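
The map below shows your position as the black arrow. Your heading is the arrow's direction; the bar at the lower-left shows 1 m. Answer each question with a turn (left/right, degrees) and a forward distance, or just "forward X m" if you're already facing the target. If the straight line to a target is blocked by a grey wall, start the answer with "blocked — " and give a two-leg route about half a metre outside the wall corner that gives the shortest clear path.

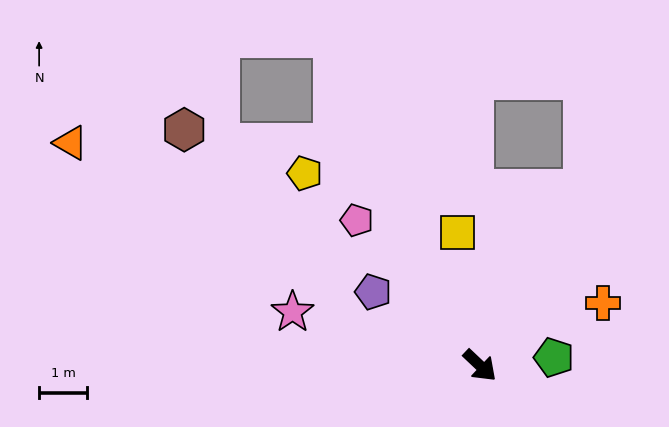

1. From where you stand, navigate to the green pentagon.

turn left 50°, forward 1.5 m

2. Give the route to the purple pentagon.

turn right 171°, forward 2.7 m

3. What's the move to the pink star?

turn right 153°, forward 4.1 m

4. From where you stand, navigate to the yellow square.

turn left 143°, forward 2.8 m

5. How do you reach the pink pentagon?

turn left 174°, forward 4.0 m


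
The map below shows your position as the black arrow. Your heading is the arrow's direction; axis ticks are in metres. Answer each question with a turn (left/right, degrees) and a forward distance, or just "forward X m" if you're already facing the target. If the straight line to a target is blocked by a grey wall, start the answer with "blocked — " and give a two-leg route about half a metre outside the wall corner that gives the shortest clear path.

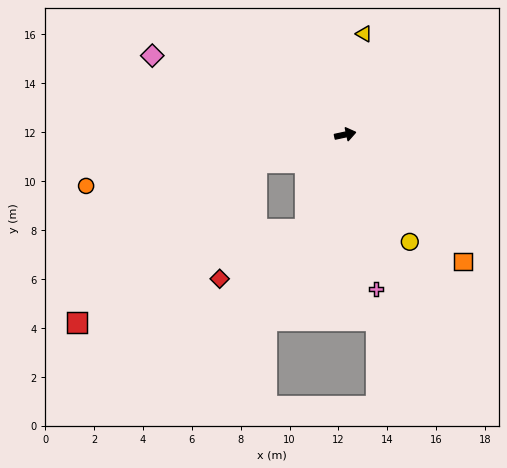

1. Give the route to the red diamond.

blocked — turn right 125°, forward 4.2 m, then turn right 37°, forward 4.0 m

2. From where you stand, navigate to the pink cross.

turn right 91°, forward 6.4 m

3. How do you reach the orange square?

turn right 59°, forward 7.1 m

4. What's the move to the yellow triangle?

turn left 67°, forward 4.2 m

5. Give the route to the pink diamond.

turn left 146°, forward 8.5 m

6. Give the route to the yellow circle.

turn right 71°, forward 5.1 m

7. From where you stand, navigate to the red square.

blocked — turn right 174°, forward 3.8 m, then turn left 23°, forward 9.8 m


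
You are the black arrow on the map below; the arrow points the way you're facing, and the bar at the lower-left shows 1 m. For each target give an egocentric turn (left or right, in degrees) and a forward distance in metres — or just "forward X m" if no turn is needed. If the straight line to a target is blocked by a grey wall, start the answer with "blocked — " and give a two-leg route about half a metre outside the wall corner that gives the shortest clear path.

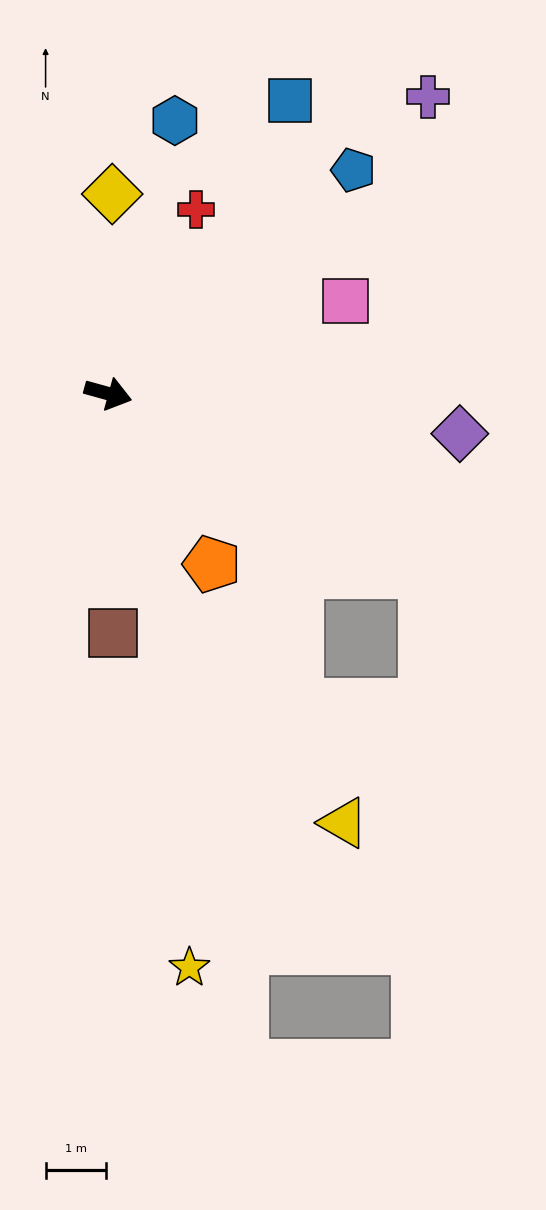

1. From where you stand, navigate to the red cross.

turn left 80°, forward 3.4 m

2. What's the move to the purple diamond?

turn left 9°, forward 5.8 m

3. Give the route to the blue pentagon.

turn left 58°, forward 5.5 m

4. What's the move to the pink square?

turn left 37°, forward 4.2 m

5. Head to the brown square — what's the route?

turn right 73°, forward 3.9 m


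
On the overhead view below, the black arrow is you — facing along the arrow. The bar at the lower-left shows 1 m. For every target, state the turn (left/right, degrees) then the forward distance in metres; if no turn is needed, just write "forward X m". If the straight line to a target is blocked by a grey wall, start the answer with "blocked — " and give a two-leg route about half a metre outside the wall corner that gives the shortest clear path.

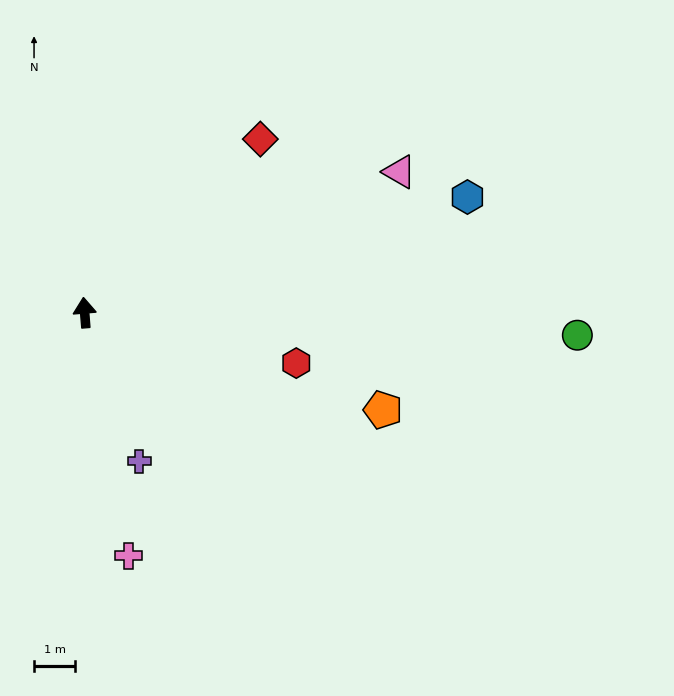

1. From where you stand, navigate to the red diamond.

turn right 50°, forward 6.0 m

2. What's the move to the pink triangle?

turn right 70°, forward 8.3 m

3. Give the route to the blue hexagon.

turn right 78°, forward 9.7 m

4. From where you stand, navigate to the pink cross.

turn right 174°, forward 6.0 m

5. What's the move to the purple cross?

turn right 164°, forward 3.8 m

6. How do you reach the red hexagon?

turn right 108°, forward 5.3 m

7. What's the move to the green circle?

turn right 97°, forward 11.9 m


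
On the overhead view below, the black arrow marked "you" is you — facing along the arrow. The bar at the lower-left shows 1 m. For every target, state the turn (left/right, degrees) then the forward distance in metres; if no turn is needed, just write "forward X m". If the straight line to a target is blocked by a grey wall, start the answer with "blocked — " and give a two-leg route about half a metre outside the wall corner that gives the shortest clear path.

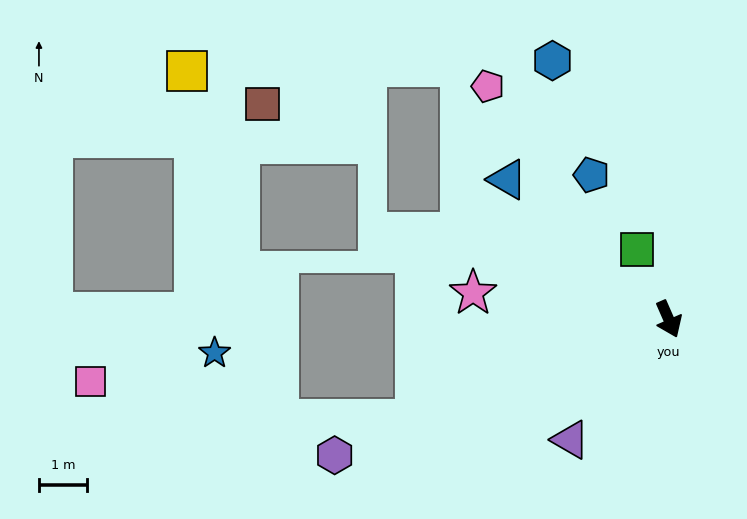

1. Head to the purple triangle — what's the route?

turn right 63°, forward 3.2 m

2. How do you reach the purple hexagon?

turn right 91°, forward 7.5 m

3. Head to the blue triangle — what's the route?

turn right 154°, forward 4.4 m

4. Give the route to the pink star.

turn right 121°, forward 4.1 m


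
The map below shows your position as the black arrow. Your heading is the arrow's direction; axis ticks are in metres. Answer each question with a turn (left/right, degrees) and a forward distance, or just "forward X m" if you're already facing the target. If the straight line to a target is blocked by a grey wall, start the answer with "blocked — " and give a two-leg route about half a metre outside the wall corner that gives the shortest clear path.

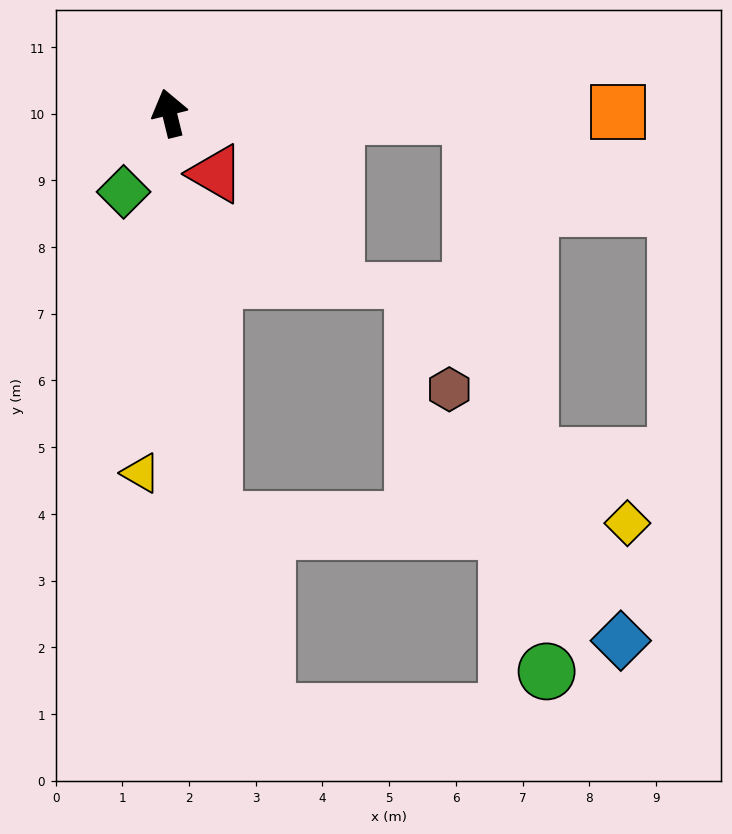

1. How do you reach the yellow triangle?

turn left 162°, forward 5.4 m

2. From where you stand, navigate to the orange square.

turn right 104°, forward 6.7 m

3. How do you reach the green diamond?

turn left 136°, forward 1.4 m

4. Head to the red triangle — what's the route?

turn right 156°, forward 1.1 m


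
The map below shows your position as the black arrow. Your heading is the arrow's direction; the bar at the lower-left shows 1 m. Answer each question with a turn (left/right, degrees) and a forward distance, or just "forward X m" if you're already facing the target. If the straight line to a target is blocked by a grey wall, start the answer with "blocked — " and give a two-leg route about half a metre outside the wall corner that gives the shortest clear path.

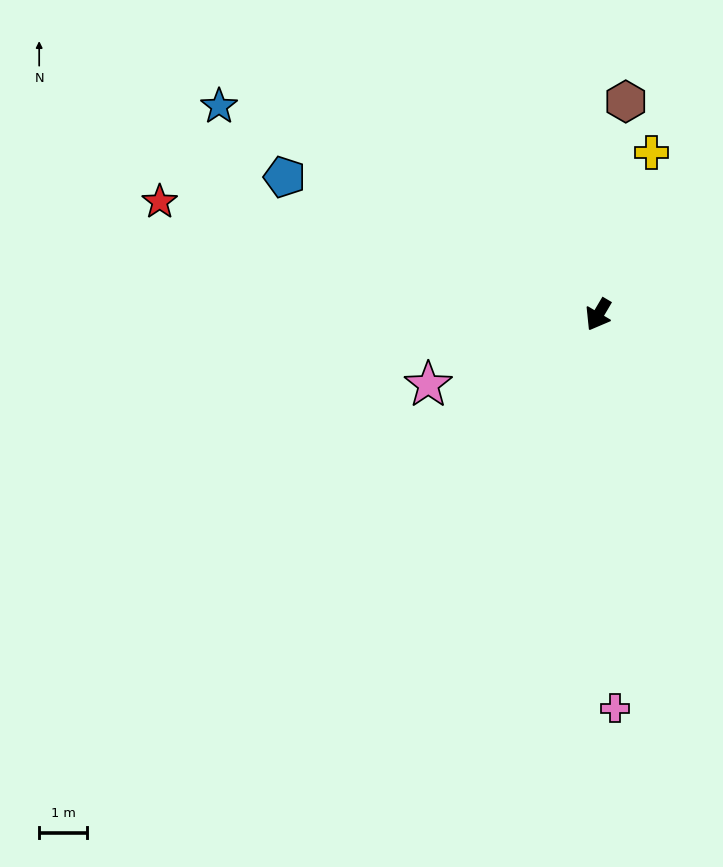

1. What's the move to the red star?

turn right 74°, forward 9.4 m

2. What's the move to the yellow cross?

turn right 168°, forward 3.5 m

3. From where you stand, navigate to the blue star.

turn right 88°, forward 9.0 m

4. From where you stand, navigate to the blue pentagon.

turn right 83°, forward 7.1 m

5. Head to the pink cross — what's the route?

turn left 33°, forward 8.2 m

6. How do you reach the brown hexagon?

turn right 157°, forward 4.5 m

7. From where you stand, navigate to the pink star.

turn right 37°, forward 3.8 m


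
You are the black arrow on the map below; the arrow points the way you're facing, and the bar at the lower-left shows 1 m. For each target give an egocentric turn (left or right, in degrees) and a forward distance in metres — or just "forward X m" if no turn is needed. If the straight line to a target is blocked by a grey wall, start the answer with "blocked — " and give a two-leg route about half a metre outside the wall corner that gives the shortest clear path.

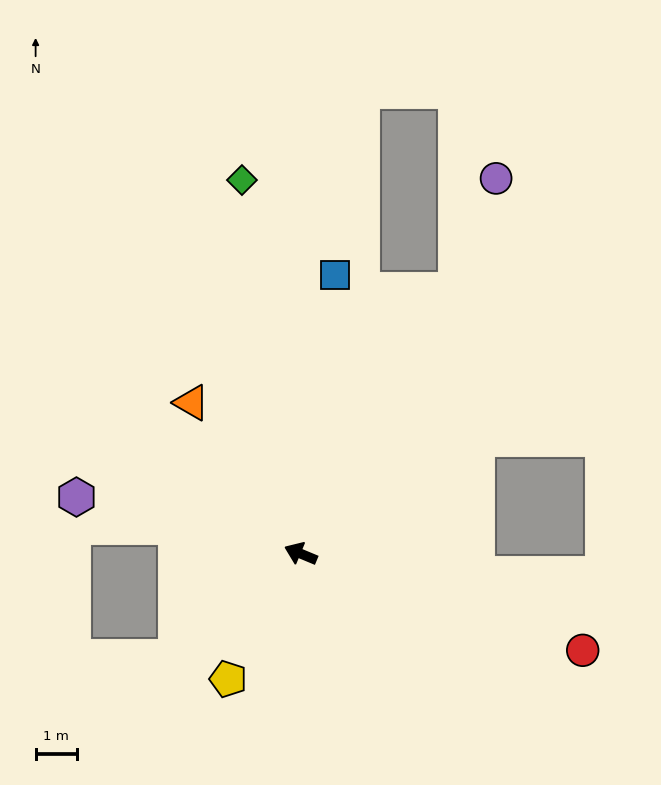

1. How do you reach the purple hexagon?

turn left 8°, forward 5.6 m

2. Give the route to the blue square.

turn right 74°, forward 6.8 m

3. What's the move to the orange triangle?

turn right 32°, forward 4.5 m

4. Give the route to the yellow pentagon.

turn left 83°, forward 3.5 m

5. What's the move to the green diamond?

turn right 58°, forward 9.1 m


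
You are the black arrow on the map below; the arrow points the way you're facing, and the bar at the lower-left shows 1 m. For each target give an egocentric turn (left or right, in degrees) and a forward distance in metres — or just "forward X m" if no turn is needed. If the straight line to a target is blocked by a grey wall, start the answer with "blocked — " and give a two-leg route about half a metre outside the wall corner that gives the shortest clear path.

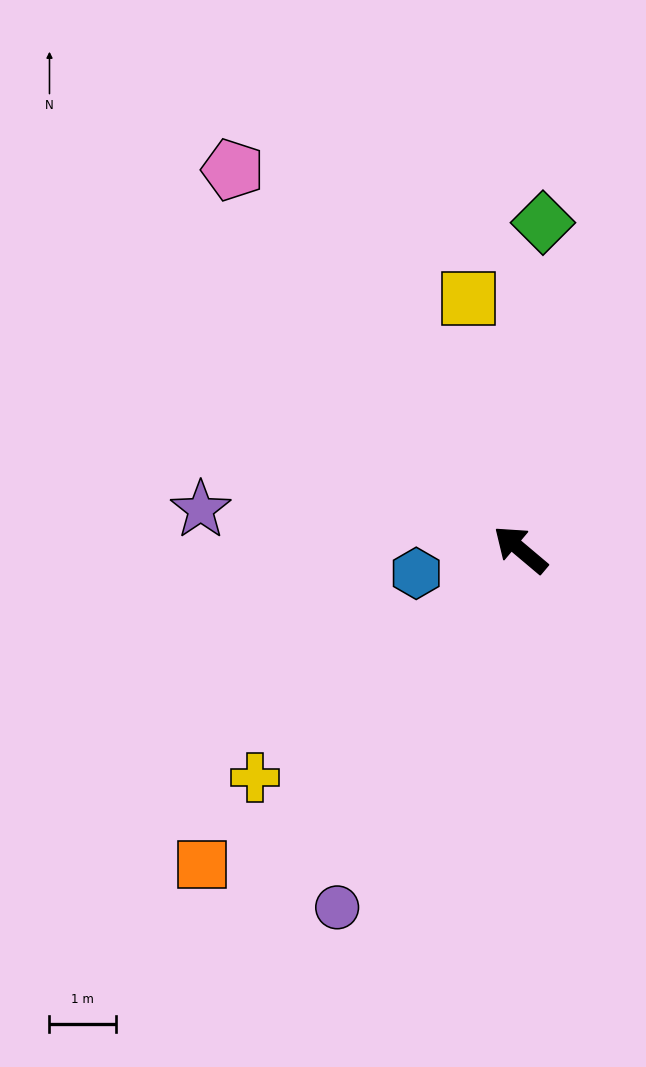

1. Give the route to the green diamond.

turn right 54°, forward 4.9 m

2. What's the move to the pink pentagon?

turn right 13°, forward 7.1 m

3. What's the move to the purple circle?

turn left 103°, forward 6.0 m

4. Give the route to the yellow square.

turn right 38°, forward 3.9 m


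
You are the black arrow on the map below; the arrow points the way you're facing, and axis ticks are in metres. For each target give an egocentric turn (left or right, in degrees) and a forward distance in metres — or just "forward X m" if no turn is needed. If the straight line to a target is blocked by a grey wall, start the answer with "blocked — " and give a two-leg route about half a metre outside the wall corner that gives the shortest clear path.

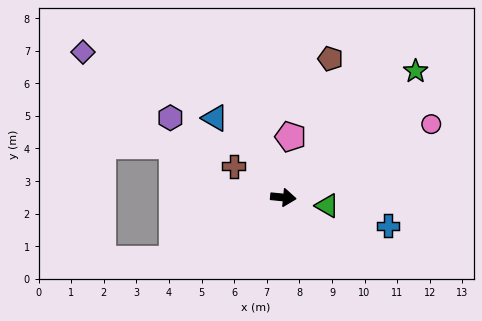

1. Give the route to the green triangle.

turn right 5°, forward 1.4 m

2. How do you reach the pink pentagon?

turn left 89°, forward 1.9 m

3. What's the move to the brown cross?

turn left 153°, forward 1.8 m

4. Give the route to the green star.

turn left 49°, forward 5.6 m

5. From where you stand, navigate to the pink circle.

turn left 32°, forward 5.1 m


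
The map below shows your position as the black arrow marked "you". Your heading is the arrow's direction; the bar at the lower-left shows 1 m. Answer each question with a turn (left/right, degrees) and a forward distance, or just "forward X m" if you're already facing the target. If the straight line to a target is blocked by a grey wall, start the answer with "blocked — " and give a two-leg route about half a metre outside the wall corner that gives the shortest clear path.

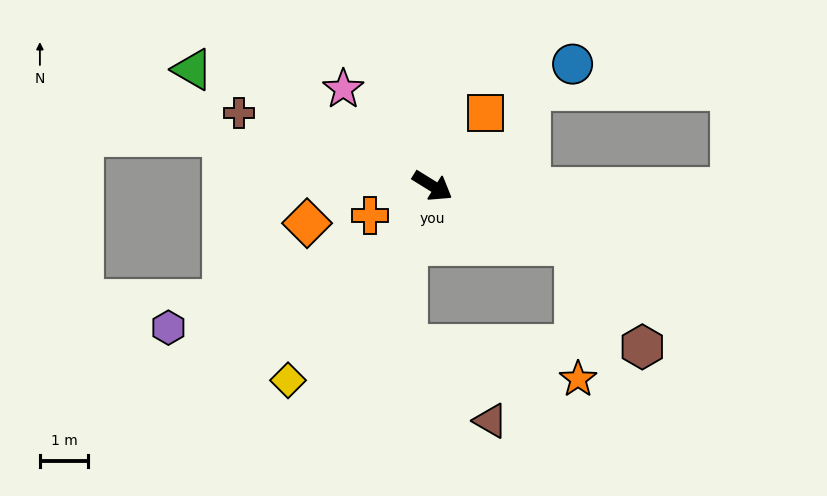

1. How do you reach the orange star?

blocked — turn left 9°, forward 3.2 m, then turn right 66°, forward 2.8 m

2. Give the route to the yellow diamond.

turn right 95°, forward 5.0 m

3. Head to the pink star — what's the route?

turn left 164°, forward 2.7 m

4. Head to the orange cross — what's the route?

turn right 123°, forward 1.4 m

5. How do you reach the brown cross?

turn right 169°, forward 4.3 m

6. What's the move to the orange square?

turn left 86°, forward 1.9 m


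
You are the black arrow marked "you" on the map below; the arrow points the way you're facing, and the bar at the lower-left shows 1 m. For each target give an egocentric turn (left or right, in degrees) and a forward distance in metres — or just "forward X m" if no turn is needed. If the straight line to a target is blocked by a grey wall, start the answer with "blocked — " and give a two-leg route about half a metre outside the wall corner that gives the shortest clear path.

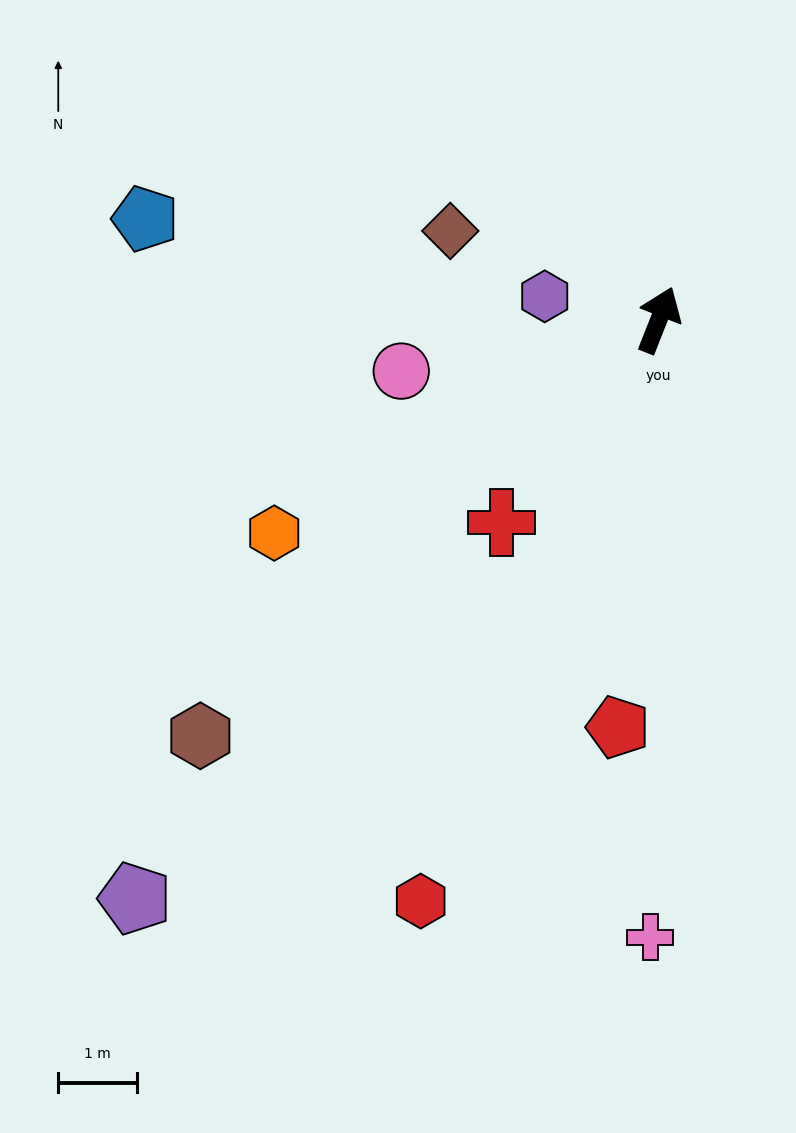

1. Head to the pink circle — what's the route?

turn left 123°, forward 3.3 m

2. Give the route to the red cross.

turn left 164°, forward 3.3 m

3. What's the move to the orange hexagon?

turn left 141°, forward 5.6 m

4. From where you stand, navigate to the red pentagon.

turn right 164°, forward 5.2 m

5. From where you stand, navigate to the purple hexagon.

turn left 100°, forward 1.5 m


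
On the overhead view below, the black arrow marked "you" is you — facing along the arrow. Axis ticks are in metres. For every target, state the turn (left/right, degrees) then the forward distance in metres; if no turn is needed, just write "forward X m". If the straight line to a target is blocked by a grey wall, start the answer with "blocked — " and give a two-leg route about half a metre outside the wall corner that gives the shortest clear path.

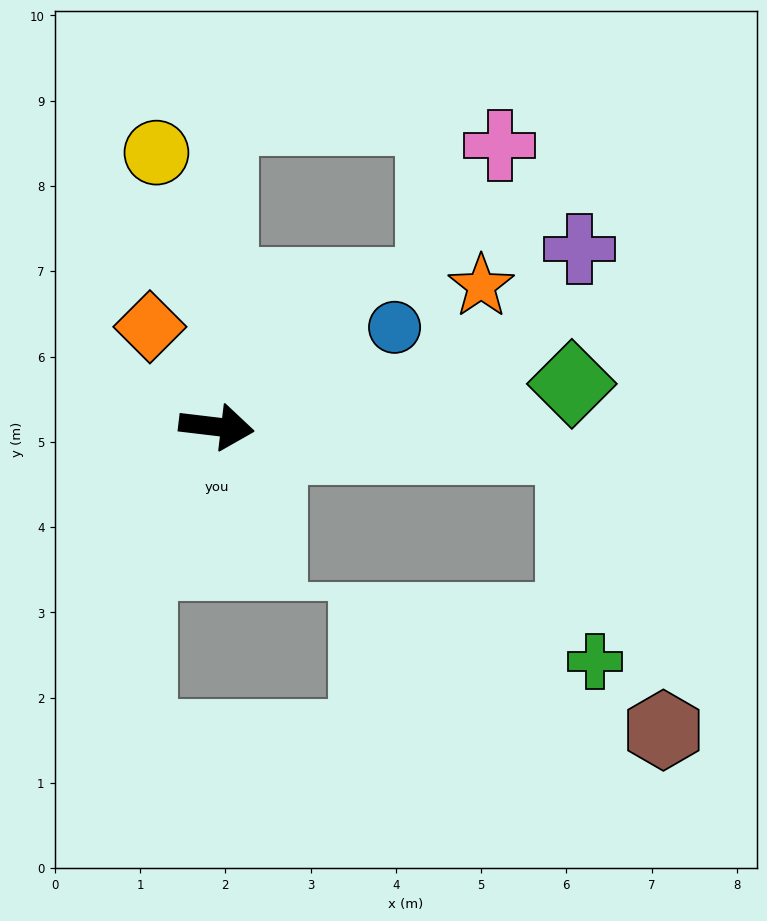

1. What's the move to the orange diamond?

turn left 131°, forward 1.4 m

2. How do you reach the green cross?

blocked — turn left 3°, forward 4.2 m, then turn right 80°, forward 2.5 m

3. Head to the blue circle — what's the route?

turn left 36°, forward 2.4 m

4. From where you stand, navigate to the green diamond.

turn left 14°, forward 4.2 m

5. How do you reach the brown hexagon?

blocked — turn left 3°, forward 4.2 m, then turn right 68°, forward 3.5 m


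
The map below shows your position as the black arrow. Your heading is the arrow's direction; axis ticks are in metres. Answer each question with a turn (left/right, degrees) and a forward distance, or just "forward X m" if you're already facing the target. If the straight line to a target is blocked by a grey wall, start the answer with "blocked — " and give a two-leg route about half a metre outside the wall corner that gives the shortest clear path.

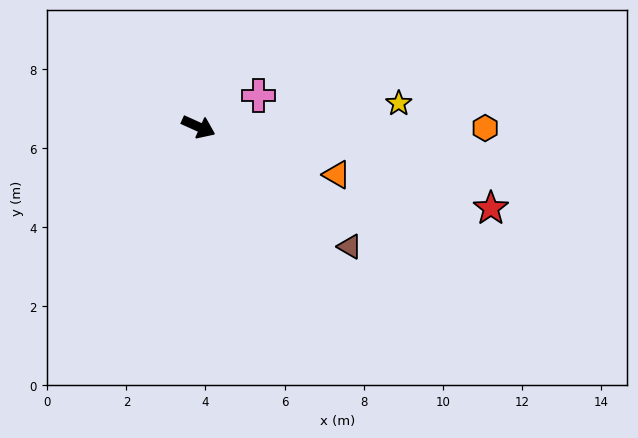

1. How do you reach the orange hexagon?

turn left 24°, forward 7.3 m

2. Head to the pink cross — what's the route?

turn left 52°, forward 1.7 m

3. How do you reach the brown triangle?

turn right 14°, forward 4.9 m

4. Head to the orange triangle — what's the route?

turn left 5°, forward 3.7 m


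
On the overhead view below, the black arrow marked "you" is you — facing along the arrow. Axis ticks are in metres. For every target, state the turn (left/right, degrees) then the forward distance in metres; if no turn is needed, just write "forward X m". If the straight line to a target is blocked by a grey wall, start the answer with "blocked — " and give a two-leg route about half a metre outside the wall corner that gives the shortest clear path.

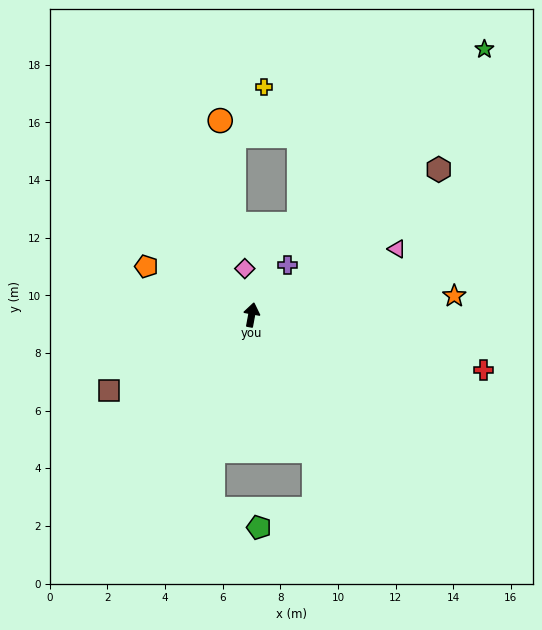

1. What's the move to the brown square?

turn left 128°, forward 5.6 m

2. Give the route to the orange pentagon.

turn left 76°, forward 4.0 m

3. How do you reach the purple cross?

turn right 25°, forward 2.1 m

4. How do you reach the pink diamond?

turn left 19°, forward 1.6 m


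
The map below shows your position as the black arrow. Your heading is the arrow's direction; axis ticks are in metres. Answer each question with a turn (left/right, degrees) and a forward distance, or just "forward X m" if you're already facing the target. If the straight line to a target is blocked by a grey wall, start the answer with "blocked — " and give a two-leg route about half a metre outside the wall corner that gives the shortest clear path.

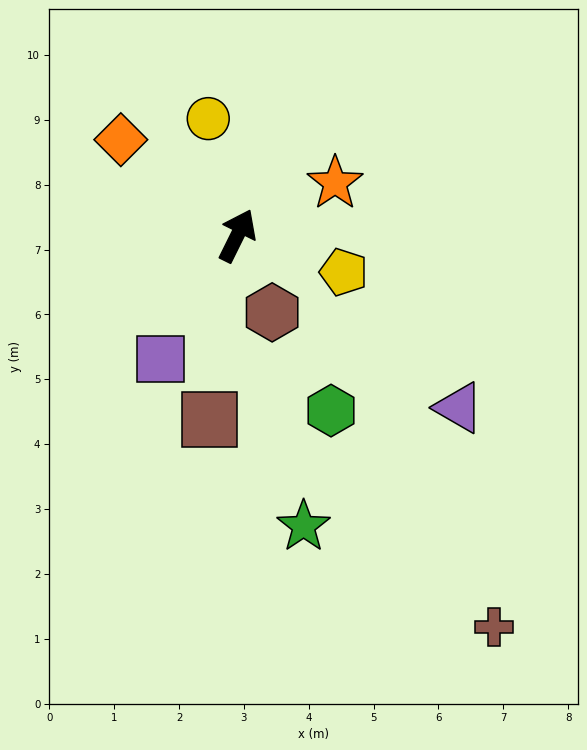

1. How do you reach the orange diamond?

turn left 77°, forward 2.3 m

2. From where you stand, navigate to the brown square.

turn right 162°, forward 2.9 m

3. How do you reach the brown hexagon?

turn right 129°, forward 1.3 m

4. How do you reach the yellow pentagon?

turn right 83°, forward 1.7 m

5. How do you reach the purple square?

turn left 174°, forward 2.2 m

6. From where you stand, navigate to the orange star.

turn right 35°, forward 1.7 m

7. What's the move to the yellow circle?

turn left 40°, forward 1.9 m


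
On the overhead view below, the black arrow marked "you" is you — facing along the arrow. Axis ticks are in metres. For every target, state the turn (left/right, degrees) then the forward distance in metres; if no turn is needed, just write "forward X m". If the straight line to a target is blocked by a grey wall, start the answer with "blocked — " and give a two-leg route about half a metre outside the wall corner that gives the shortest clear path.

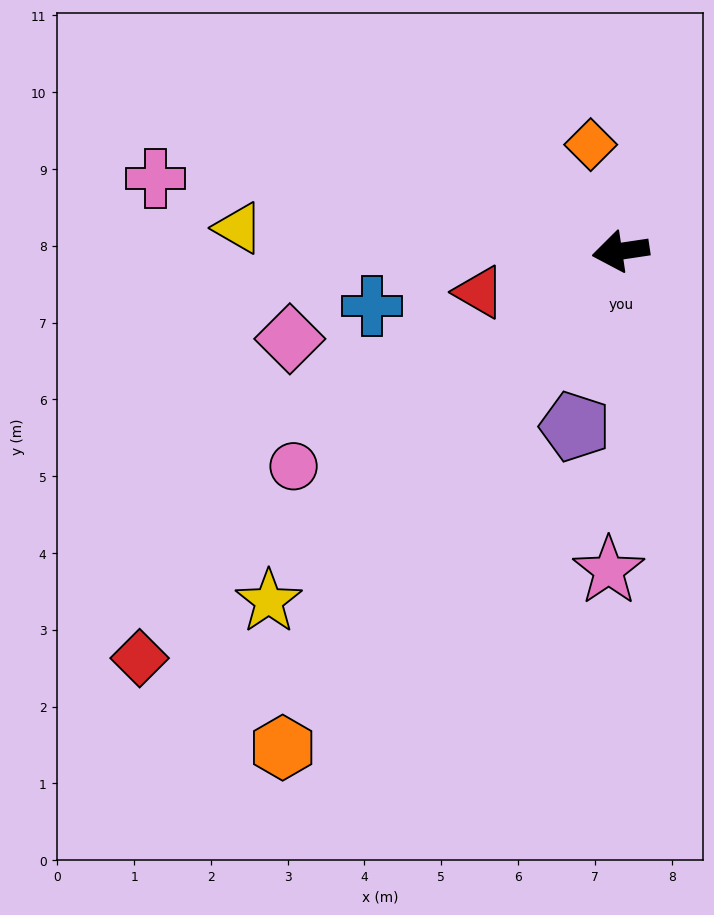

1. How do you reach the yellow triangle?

turn right 12°, forward 5.0 m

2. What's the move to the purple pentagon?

turn left 67°, forward 2.4 m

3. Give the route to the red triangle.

turn left 8°, forward 1.9 m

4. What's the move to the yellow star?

turn left 36°, forward 6.5 m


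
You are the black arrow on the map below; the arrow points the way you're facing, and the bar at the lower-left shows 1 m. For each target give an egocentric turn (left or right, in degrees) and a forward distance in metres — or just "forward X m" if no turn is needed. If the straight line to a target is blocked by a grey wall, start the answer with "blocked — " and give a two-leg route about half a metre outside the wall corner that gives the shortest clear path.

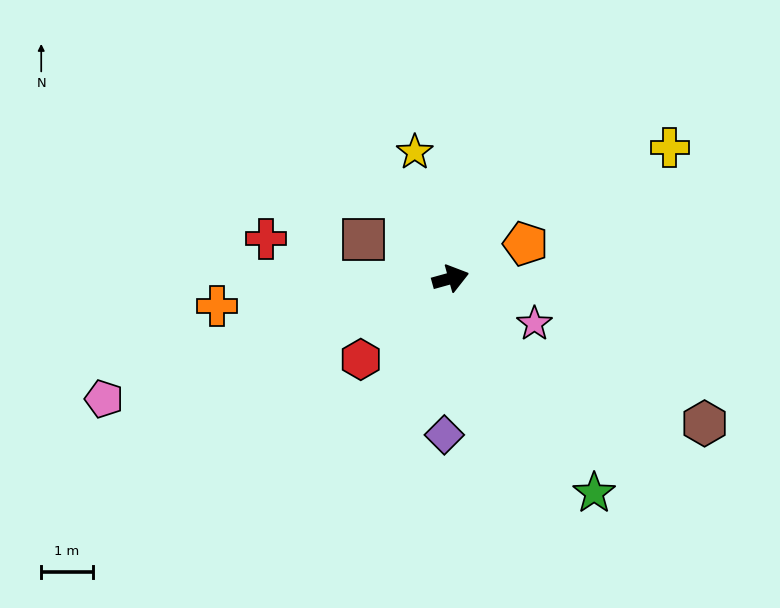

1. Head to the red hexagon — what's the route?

turn right 153°, forward 2.4 m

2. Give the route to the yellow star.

turn left 90°, forward 2.6 m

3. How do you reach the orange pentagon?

turn left 9°, forward 1.6 m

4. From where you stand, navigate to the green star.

turn right 72°, forward 5.0 m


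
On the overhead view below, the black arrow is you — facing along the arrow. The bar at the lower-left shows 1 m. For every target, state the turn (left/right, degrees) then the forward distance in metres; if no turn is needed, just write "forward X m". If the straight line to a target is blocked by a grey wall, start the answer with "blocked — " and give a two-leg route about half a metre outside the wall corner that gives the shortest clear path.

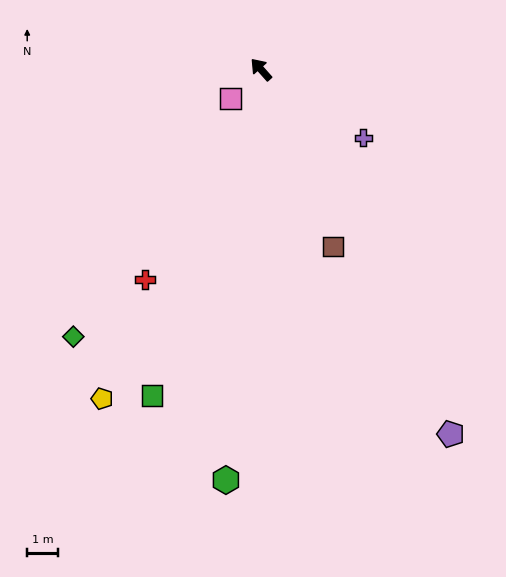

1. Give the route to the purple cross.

turn right 165°, forward 4.0 m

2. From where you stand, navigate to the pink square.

turn left 92°, forward 1.4 m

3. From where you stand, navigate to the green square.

turn left 120°, forward 11.3 m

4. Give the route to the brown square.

turn left 161°, forward 6.3 m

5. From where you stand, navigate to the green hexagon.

turn left 133°, forward 13.5 m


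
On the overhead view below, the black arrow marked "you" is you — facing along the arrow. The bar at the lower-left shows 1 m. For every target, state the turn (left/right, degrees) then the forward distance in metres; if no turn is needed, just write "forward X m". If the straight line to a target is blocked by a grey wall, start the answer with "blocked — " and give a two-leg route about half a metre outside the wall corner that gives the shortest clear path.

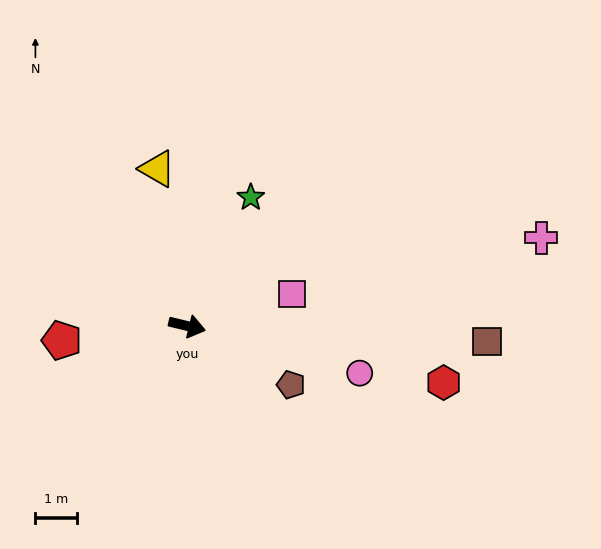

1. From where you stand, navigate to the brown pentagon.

turn right 16°, forward 2.8 m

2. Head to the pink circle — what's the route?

forward 4.2 m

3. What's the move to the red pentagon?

turn right 160°, forward 3.0 m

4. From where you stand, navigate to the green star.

turn left 77°, forward 3.4 m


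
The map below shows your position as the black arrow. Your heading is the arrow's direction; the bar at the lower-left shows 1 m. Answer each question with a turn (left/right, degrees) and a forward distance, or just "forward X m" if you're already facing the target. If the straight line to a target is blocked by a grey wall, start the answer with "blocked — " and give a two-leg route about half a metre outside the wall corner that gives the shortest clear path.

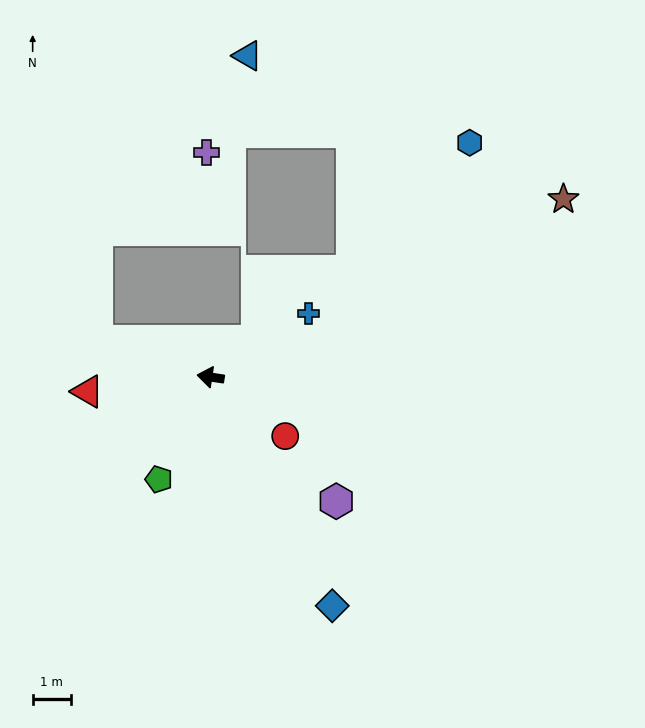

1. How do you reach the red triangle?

turn left 15°, forward 3.2 m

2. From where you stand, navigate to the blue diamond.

turn left 127°, forward 6.7 m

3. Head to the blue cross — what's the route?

turn right 139°, forward 3.0 m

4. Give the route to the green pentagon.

turn left 72°, forward 3.0 m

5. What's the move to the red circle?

turn left 150°, forward 2.5 m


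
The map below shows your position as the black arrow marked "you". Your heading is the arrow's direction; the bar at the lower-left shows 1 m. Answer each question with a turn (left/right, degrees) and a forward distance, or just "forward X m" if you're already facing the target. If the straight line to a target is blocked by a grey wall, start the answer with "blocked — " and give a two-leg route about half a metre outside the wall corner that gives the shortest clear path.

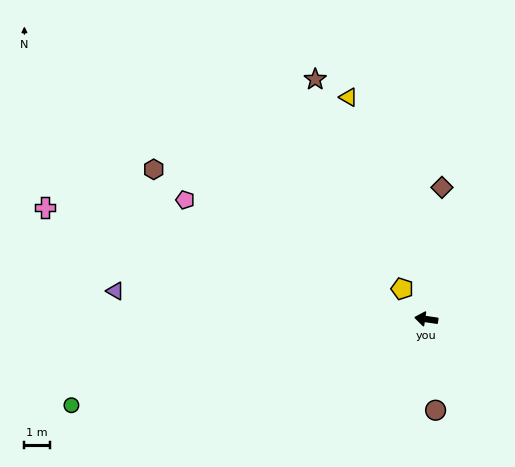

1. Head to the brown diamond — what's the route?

turn right 88°, forward 5.2 m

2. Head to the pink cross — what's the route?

turn right 8°, forward 15.5 m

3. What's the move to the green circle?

turn left 22°, forward 14.2 m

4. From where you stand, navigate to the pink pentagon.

turn right 18°, forward 10.5 m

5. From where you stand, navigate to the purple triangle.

turn left 3°, forward 12.1 m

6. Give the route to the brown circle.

turn left 104°, forward 3.6 m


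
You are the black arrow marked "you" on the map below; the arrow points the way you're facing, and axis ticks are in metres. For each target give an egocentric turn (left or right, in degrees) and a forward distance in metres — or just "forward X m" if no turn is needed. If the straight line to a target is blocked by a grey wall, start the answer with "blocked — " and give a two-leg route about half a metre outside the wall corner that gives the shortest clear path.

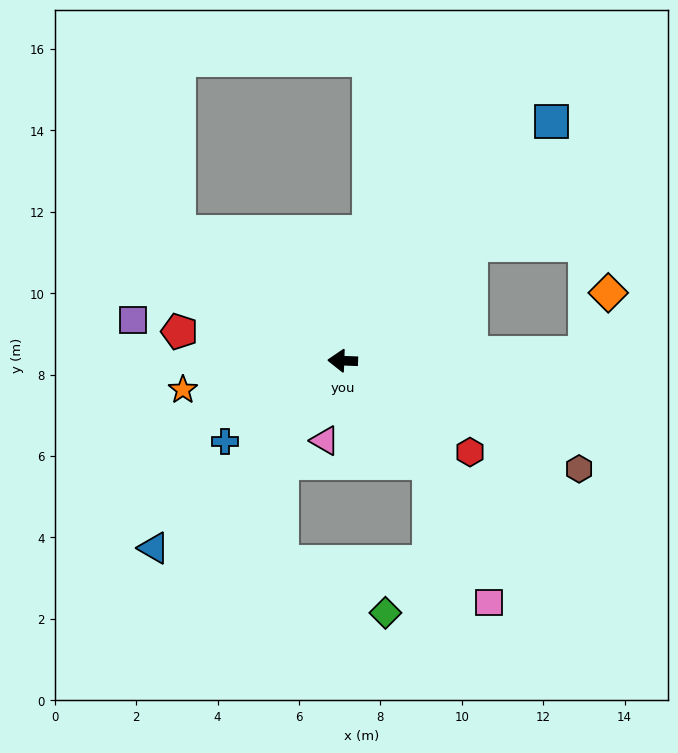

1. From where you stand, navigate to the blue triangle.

turn left 47°, forward 6.5 m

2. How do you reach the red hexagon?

turn left 146°, forward 3.8 m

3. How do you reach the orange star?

turn left 12°, forward 4.0 m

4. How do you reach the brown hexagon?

turn left 158°, forward 6.4 m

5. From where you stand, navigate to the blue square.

turn right 129°, forward 7.8 m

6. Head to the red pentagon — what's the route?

turn right 8°, forward 4.1 m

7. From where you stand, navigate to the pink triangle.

turn left 79°, forward 2.0 m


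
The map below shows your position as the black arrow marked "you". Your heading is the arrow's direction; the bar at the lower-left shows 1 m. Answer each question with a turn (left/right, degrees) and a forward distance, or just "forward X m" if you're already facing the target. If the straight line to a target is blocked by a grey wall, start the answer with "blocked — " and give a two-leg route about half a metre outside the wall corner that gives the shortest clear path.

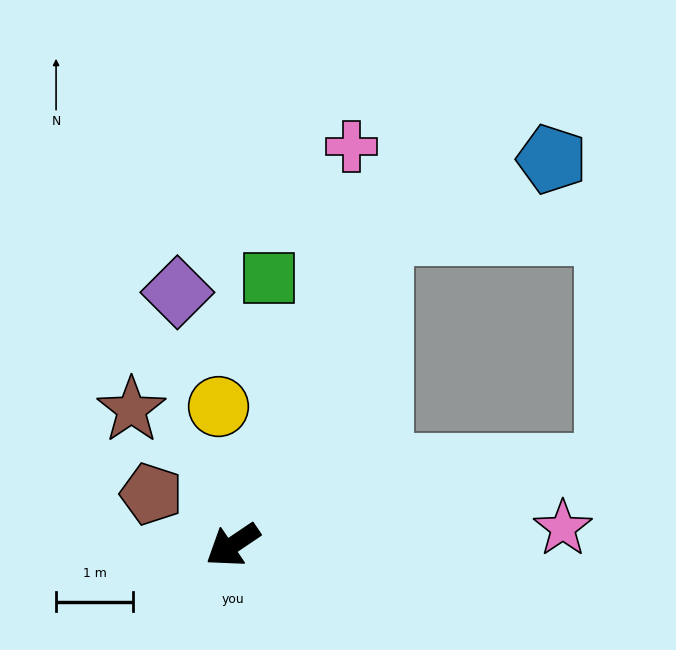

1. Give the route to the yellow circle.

turn right 118°, forward 1.8 m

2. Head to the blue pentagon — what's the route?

blocked — turn right 149°, forward 4.5 m, then turn right 42°, forward 2.4 m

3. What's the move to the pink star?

turn left 149°, forward 4.3 m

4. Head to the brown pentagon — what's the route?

turn right 66°, forward 1.2 m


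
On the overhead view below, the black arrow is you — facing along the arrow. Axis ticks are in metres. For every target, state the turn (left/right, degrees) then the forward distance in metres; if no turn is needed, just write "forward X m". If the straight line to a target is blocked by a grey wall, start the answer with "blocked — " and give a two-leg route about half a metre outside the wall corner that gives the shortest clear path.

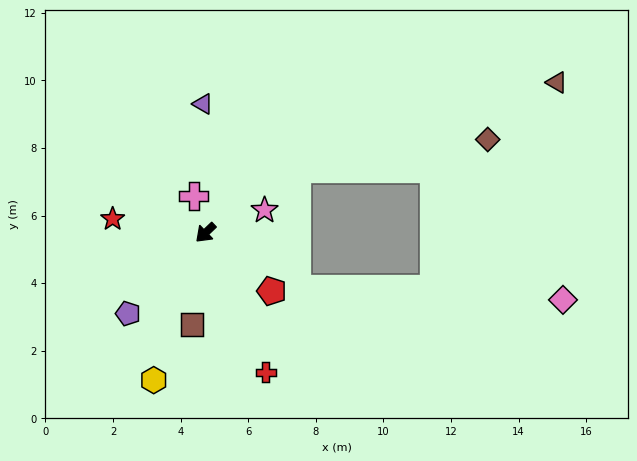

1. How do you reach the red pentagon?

turn left 95°, forward 2.6 m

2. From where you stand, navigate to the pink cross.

turn right 116°, forward 1.1 m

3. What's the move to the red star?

turn right 52°, forward 2.8 m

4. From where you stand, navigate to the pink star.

turn left 157°, forward 1.9 m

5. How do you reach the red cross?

turn left 70°, forward 4.5 m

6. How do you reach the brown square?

turn left 38°, forward 2.7 m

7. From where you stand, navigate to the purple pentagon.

turn left 2°, forward 3.3 m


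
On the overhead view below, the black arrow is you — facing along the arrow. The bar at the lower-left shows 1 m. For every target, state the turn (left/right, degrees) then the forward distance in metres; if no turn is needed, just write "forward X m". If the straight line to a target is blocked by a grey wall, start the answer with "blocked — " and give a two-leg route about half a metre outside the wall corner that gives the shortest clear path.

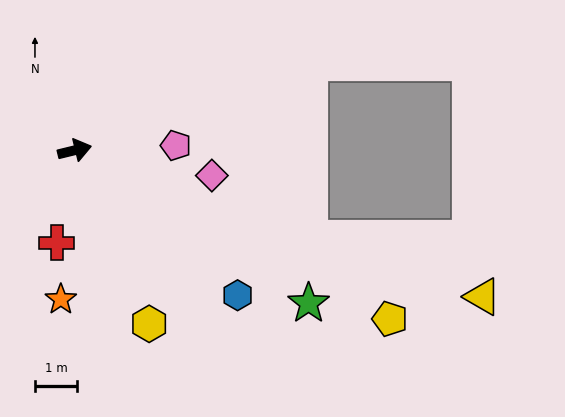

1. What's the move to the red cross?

turn right 115°, forward 2.2 m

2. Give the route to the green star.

turn right 47°, forward 6.6 m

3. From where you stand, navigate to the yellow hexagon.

turn right 80°, forward 4.4 m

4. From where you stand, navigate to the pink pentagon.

turn right 11°, forward 2.4 m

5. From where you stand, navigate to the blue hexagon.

turn right 55°, forward 5.1 m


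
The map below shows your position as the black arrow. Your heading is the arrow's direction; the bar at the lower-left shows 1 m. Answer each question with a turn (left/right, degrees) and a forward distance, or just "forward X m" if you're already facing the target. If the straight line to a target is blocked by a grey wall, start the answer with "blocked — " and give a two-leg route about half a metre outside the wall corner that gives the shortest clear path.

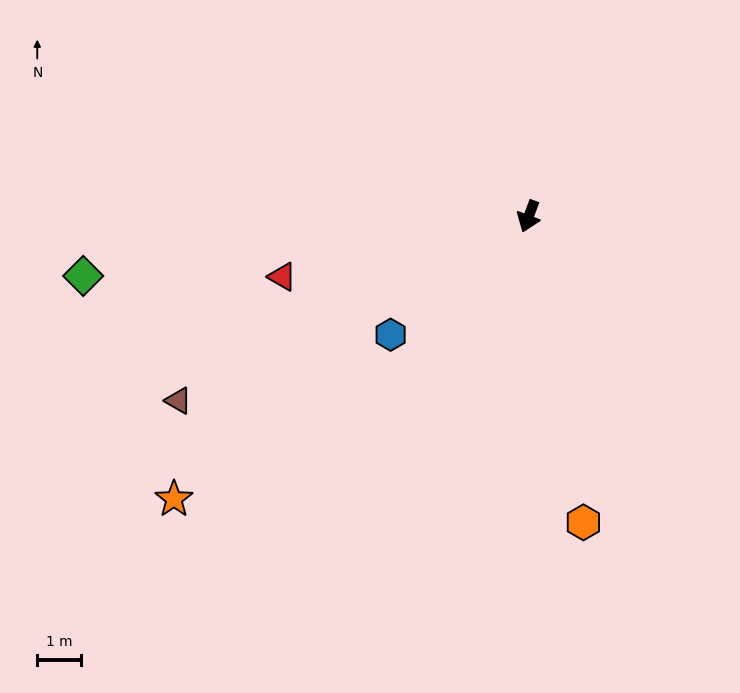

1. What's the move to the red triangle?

turn right 56°, forward 5.8 m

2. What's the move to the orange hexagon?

turn left 31°, forward 7.1 m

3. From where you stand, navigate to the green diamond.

turn right 62°, forward 10.3 m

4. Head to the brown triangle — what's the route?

turn right 42°, forward 9.1 m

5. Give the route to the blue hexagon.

turn right 29°, forward 4.2 m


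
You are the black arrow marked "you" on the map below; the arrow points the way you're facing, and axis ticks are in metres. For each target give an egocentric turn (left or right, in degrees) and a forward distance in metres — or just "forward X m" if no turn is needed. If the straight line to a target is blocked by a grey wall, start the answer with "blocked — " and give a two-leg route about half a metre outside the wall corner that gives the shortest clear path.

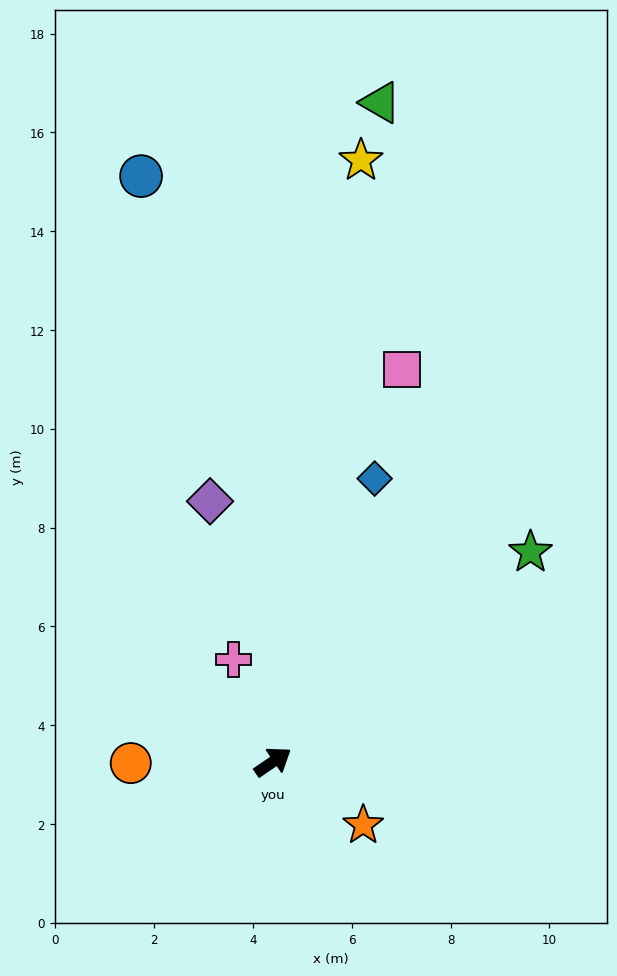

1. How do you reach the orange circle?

turn left 146°, forward 2.9 m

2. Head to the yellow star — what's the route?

turn left 47°, forward 12.3 m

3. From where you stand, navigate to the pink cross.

turn left 77°, forward 2.2 m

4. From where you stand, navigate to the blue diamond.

turn left 36°, forward 6.1 m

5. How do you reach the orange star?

turn right 69°, forward 2.2 m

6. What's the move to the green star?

turn left 5°, forward 6.7 m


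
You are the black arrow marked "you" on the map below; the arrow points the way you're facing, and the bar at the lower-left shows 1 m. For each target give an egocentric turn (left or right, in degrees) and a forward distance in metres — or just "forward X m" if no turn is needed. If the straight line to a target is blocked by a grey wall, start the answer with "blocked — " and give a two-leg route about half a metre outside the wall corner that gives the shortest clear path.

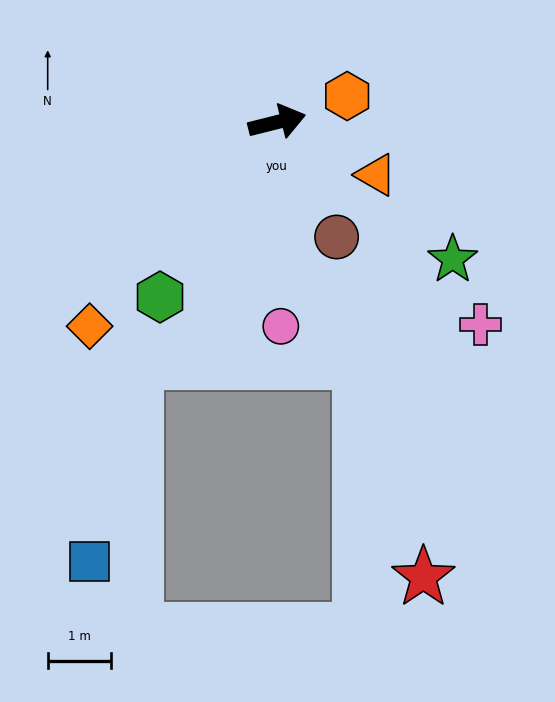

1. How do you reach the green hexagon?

turn right 138°, forward 3.3 m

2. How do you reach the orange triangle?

turn right 42°, forward 1.8 m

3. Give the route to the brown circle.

turn right 77°, forward 2.0 m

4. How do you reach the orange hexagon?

turn left 6°, forward 1.2 m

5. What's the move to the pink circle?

turn right 103°, forward 3.2 m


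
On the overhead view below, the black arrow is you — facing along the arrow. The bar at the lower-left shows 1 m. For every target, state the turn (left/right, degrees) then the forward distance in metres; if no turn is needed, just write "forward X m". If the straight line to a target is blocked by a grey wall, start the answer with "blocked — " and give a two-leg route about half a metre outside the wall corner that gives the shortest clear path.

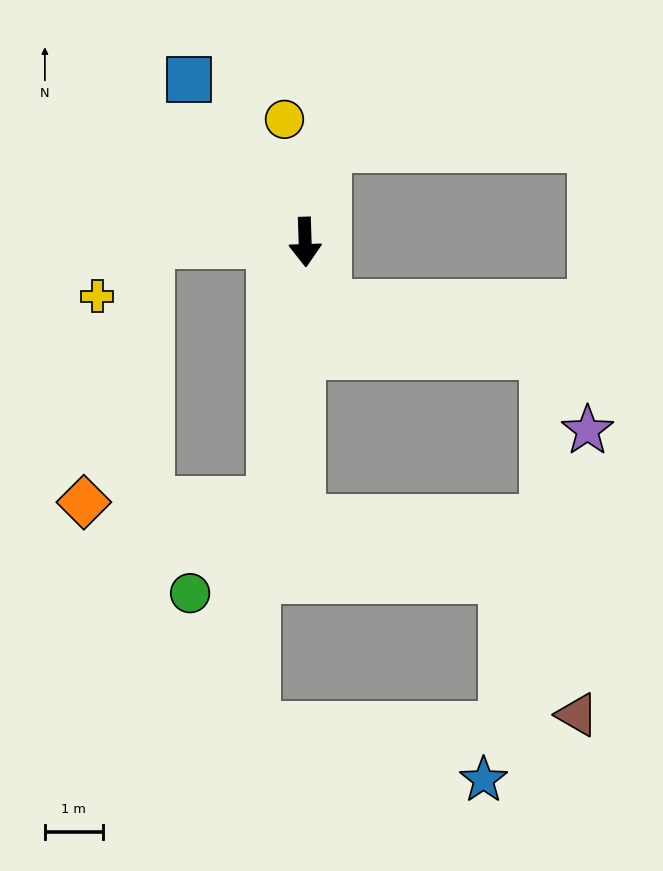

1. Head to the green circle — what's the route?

blocked — turn right 9°, forward 4.5 m, then turn right 34°, forward 2.1 m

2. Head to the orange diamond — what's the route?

blocked — turn right 91°, forward 2.7 m, then turn left 75°, forward 4.6 m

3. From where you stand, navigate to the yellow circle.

turn right 172°, forward 2.2 m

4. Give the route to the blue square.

turn right 146°, forward 3.5 m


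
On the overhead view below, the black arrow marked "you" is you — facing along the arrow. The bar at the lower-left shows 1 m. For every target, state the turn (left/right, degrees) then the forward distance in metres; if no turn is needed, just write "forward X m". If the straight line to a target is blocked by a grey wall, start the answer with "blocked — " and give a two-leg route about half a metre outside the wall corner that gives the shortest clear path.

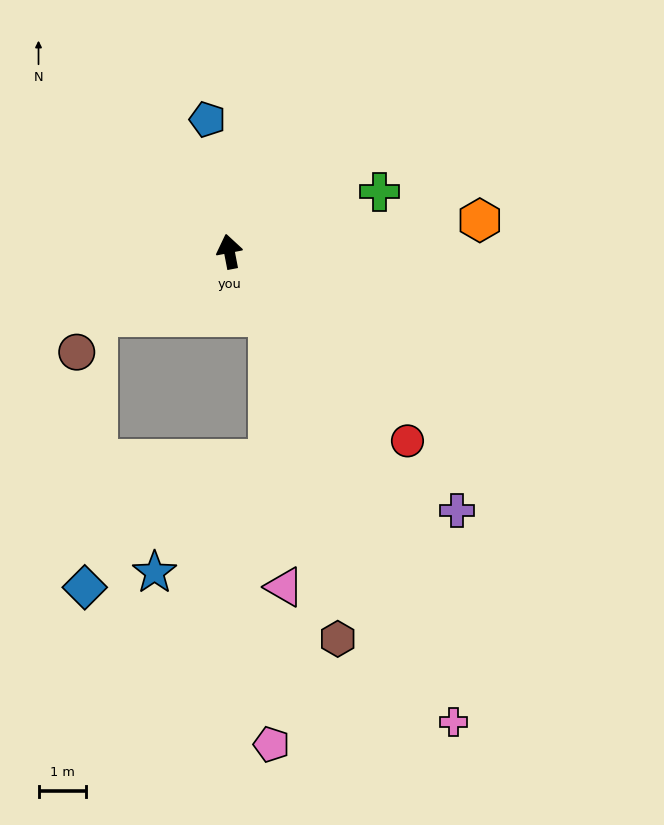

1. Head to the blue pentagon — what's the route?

forward 2.8 m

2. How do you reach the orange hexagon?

turn right 94°, forward 5.4 m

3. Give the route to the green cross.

turn right 79°, forward 3.4 m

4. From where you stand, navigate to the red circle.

turn right 148°, forward 5.5 m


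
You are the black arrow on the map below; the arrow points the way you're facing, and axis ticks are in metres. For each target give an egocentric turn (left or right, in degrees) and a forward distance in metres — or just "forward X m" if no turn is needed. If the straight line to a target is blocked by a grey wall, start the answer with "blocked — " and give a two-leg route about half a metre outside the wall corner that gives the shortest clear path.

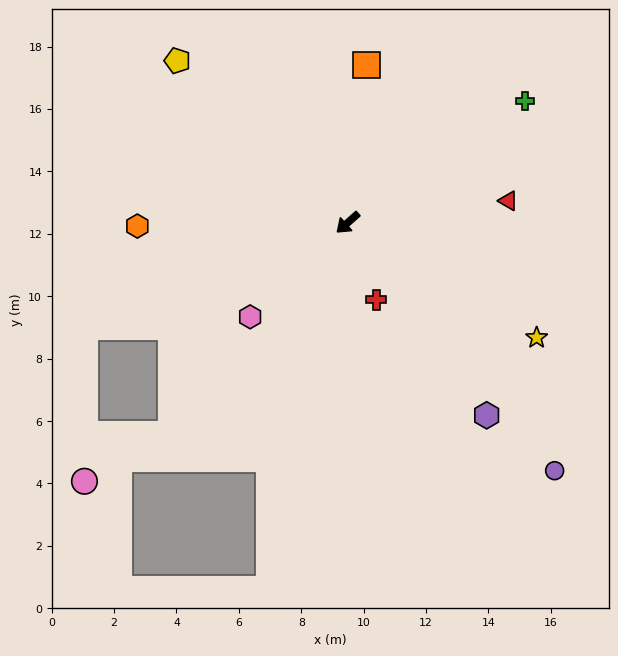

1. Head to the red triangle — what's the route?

turn left 146°, forward 5.2 m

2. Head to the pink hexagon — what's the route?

turn left 2°, forward 4.3 m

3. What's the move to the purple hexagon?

turn left 84°, forward 7.6 m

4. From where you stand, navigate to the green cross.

turn left 173°, forward 6.9 m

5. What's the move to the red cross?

turn left 69°, forward 2.6 m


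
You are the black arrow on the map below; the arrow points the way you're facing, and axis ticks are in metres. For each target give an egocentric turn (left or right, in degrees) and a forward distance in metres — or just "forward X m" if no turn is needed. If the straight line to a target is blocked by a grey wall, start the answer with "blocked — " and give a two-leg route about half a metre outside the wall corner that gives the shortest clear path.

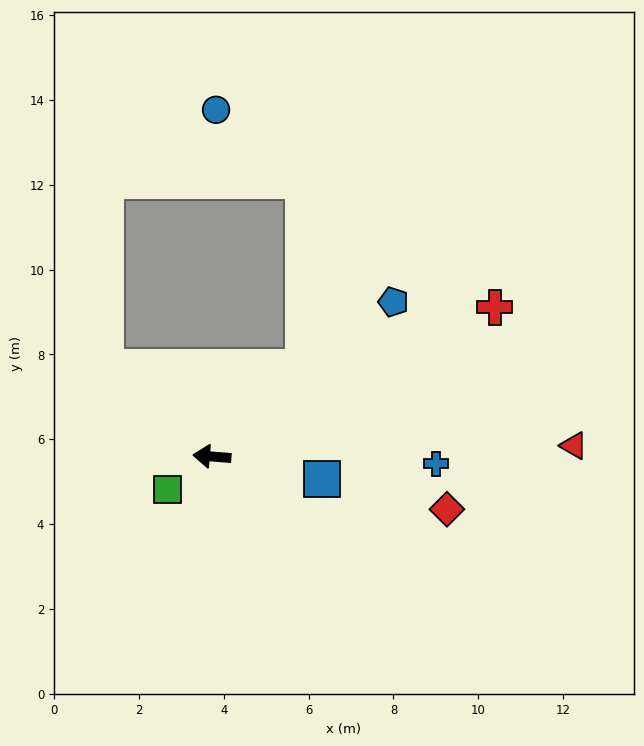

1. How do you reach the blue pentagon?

turn right 135°, forward 5.6 m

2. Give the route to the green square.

turn left 41°, forward 1.3 m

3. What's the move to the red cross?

turn right 148°, forward 7.5 m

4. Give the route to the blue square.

turn left 173°, forward 2.7 m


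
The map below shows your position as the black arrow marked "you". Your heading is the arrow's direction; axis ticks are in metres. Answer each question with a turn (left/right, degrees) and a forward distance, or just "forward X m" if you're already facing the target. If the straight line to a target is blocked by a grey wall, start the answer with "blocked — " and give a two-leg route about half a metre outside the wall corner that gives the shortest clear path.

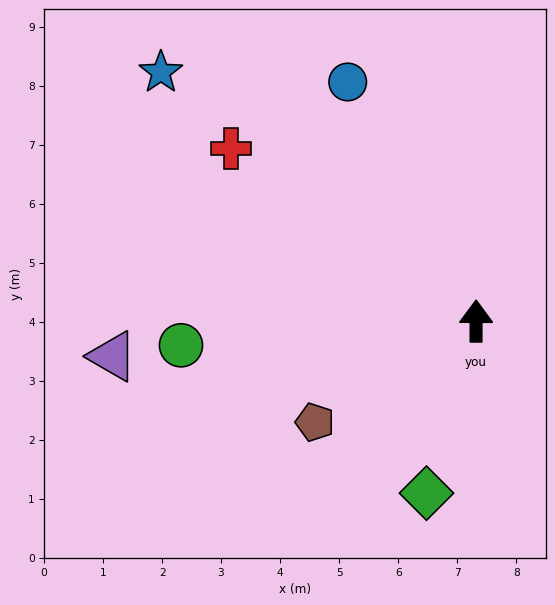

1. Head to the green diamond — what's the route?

turn left 164°, forward 3.0 m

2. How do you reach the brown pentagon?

turn left 122°, forward 3.2 m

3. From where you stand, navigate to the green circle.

turn left 95°, forward 5.0 m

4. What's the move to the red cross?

turn left 55°, forward 5.1 m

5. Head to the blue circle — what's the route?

turn left 28°, forward 4.6 m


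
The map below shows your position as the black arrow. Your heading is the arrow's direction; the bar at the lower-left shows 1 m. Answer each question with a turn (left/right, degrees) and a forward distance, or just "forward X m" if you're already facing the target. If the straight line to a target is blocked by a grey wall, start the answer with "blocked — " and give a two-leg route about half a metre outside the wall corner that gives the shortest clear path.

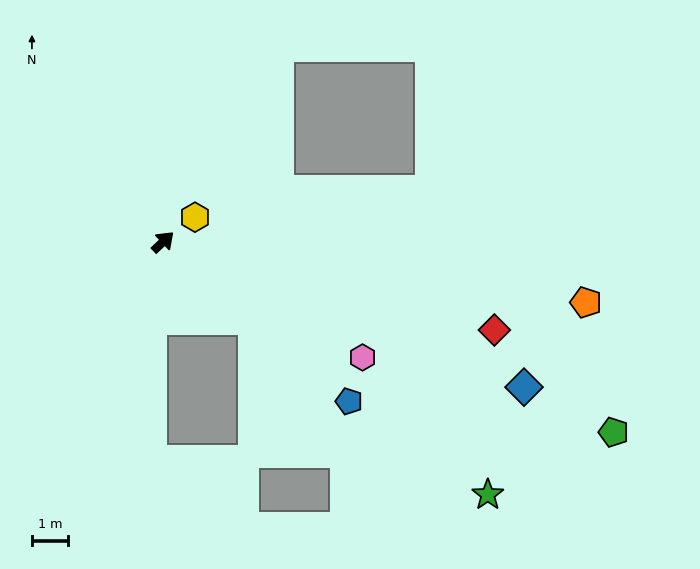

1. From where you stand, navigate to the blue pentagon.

turn right 84°, forward 6.8 m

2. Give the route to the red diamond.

turn right 58°, forward 9.5 m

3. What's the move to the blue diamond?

turn right 65°, forward 10.8 m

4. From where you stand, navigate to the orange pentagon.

turn right 51°, forward 11.8 m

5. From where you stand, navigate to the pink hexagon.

turn right 73°, forward 6.4 m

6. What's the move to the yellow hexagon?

turn right 6°, forward 1.1 m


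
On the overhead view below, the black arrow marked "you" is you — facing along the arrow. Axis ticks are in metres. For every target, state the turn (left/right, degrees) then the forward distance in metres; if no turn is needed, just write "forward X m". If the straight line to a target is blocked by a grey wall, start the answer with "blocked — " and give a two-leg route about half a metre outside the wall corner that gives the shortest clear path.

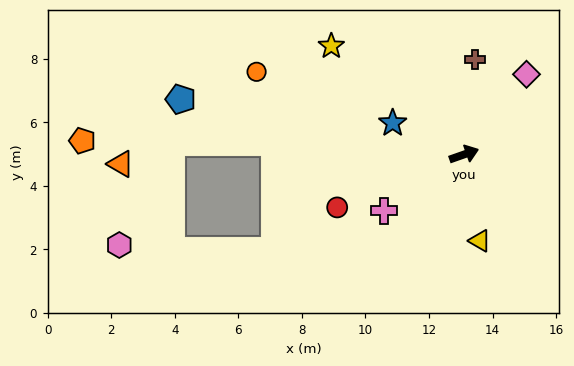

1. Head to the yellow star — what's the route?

turn left 121°, forward 5.4 m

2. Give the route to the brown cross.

turn left 64°, forward 3.0 m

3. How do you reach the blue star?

turn left 137°, forward 2.5 m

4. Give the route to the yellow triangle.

turn right 99°, forward 2.8 m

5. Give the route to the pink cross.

turn right 164°, forward 3.1 m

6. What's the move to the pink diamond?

turn left 33°, forward 3.2 m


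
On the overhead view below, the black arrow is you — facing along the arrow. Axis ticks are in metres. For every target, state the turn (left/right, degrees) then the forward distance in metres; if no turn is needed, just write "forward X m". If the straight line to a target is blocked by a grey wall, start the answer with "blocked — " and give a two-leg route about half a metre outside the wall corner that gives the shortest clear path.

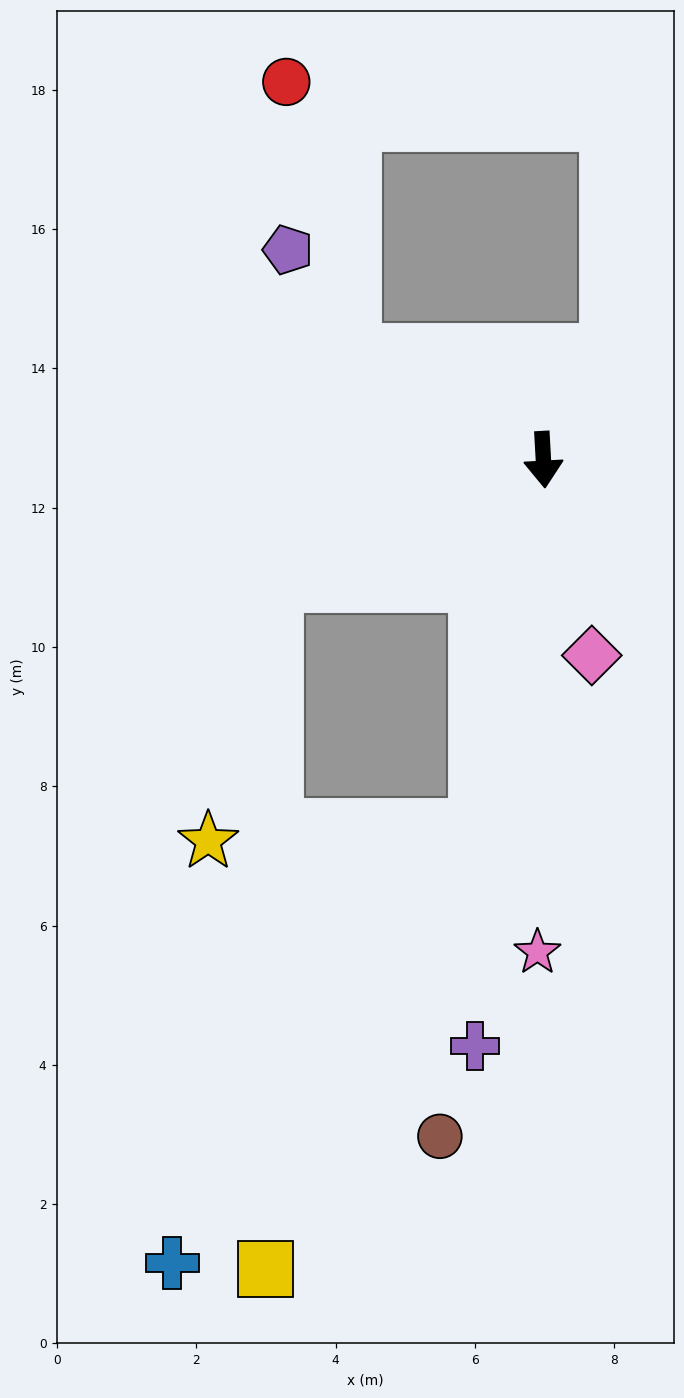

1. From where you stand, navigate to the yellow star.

blocked — turn right 69°, forward 4.3 m, then turn left 52°, forward 3.8 m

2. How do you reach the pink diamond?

turn left 11°, forward 2.9 m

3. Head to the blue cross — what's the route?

blocked — turn right 13°, forward 5.4 m, then turn right 25°, forward 7.6 m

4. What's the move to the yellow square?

blocked — turn right 13°, forward 5.4 m, then turn right 16°, forward 7.0 m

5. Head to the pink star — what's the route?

turn right 4°, forward 7.1 m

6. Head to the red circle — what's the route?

blocked — turn right 122°, forward 3.2 m, then turn right 48°, forward 4.0 m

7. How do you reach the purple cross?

turn right 10°, forward 8.5 m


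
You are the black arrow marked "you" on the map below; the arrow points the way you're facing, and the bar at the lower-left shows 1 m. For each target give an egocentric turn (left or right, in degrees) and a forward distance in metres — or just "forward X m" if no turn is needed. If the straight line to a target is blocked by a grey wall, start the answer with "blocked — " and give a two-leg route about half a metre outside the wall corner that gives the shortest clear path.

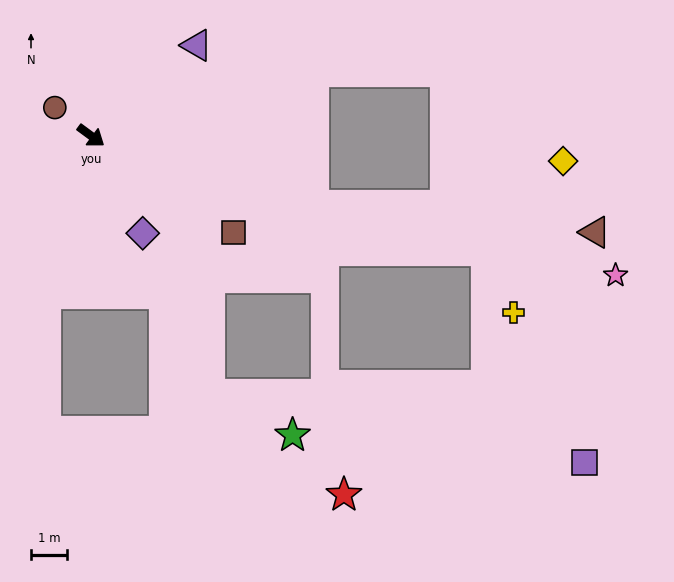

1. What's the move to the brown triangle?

blocked — turn left 19°, forward 6.5 m, then turn left 12°, forward 7.8 m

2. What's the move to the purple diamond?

turn right 26°, forward 3.1 m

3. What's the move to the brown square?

turn left 2°, forward 4.8 m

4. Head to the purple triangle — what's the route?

turn left 77°, forward 3.8 m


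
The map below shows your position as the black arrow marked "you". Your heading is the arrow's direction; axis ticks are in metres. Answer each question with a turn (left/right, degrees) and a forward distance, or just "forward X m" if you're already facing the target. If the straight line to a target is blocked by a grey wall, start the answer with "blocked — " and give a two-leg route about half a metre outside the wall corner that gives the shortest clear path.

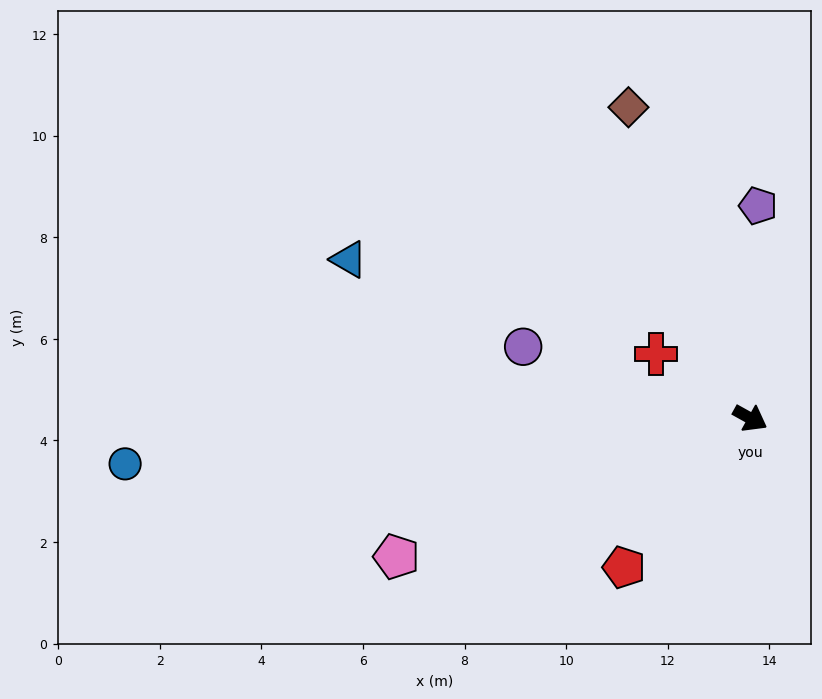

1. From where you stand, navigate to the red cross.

turn left 175°, forward 2.2 m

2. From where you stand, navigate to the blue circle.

turn right 147°, forward 12.3 m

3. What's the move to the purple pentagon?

turn left 117°, forward 4.2 m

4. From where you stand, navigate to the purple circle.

turn right 168°, forward 4.7 m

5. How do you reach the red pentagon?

turn right 101°, forward 3.8 m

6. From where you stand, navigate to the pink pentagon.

turn right 130°, forward 7.5 m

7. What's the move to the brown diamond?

turn left 140°, forward 6.6 m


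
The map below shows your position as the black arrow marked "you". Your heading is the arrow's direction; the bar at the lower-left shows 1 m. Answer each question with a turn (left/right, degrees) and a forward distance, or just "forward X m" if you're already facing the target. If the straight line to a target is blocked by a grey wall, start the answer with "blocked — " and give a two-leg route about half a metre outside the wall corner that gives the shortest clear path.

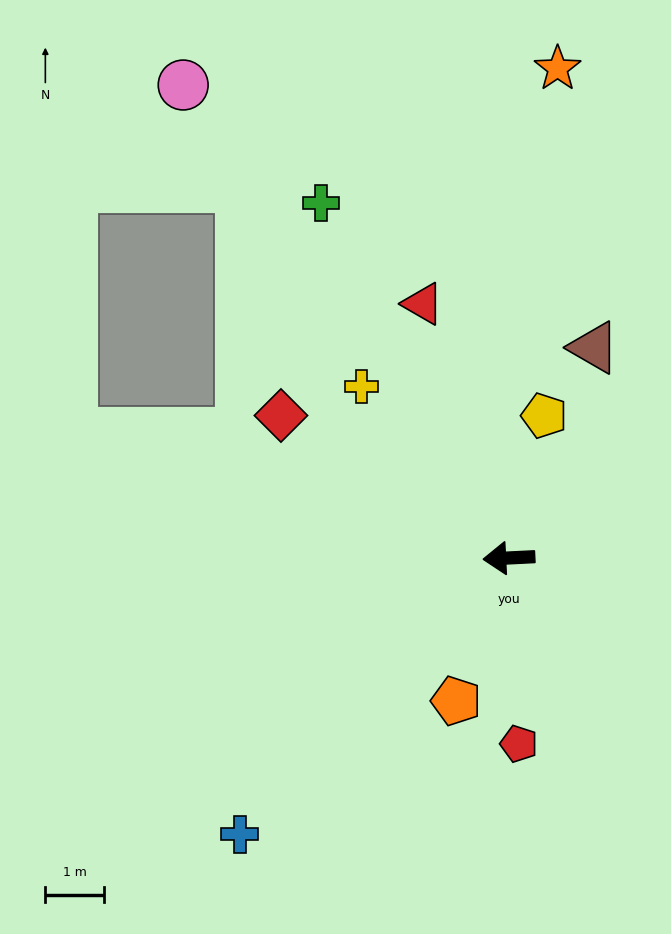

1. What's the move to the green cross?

turn right 65°, forward 6.8 m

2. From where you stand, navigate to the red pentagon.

turn left 90°, forward 3.1 m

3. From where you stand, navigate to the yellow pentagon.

turn right 107°, forward 2.5 m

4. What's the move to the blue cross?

turn left 43°, forward 6.5 m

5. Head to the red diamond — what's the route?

turn right 35°, forward 4.5 m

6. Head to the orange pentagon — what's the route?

turn left 67°, forward 2.6 m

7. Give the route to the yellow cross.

turn right 52°, forward 3.8 m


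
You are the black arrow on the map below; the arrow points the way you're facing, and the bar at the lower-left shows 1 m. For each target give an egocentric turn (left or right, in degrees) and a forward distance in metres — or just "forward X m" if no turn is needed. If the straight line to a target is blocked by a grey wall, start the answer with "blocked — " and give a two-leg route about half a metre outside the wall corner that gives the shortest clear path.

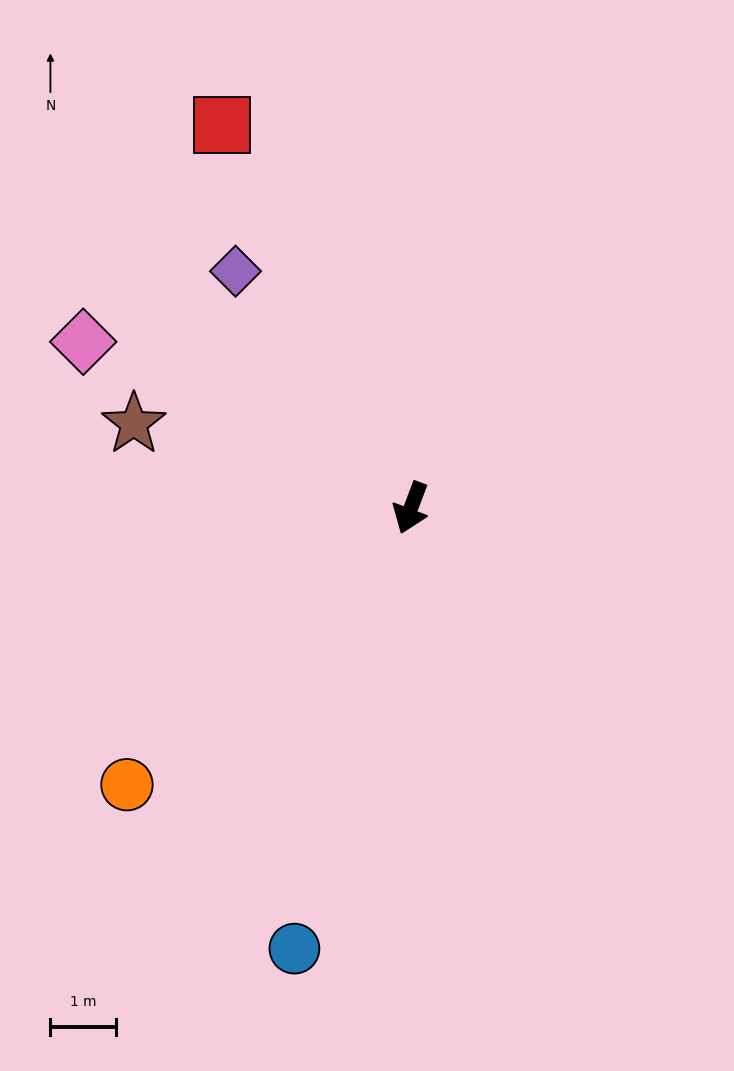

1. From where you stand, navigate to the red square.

turn right 133°, forward 6.5 m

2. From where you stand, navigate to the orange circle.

turn right 25°, forward 6.0 m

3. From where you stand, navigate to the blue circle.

turn left 6°, forward 6.9 m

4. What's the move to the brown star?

turn right 86°, forward 4.4 m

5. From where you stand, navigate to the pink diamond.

turn right 96°, forward 5.6 m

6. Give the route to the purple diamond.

turn right 123°, forward 4.5 m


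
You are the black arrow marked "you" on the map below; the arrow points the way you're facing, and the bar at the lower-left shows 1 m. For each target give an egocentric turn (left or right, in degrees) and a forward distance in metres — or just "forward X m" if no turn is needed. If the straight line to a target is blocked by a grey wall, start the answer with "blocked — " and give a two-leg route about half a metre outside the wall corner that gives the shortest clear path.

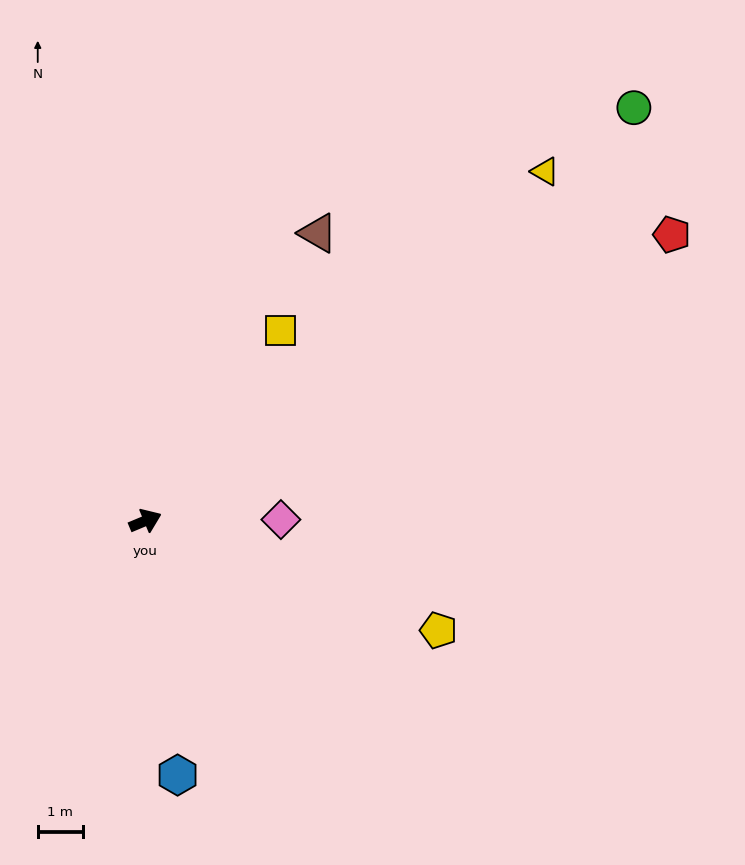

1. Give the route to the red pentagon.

turn left 6°, forward 13.3 m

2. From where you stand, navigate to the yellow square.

turn left 32°, forward 5.2 m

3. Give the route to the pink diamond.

turn right 22°, forward 3.0 m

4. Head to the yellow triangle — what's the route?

turn left 18°, forward 11.8 m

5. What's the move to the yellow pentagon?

turn right 43°, forward 7.0 m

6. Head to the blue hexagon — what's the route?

turn right 105°, forward 5.7 m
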